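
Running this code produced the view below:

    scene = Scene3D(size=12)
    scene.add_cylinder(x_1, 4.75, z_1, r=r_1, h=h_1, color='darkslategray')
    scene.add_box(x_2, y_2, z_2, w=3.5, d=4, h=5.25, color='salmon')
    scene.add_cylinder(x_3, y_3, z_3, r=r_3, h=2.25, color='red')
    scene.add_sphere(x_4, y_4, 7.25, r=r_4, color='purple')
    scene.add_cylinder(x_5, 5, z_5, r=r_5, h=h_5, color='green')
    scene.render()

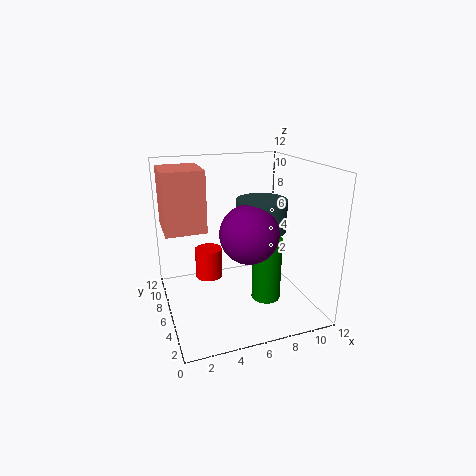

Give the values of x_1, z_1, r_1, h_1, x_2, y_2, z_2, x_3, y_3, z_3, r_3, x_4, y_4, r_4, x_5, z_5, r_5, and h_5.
x_1 = 7.5
z_1 = 7
r_1 = 2
h_1 = 2.5
x_2 = 0.25
y_2 = 7.25
z_2 = 6.25
x_3 = 3
y_3 = 4.25
z_3 = 4
r_3 = 1
x_4 = 6
y_4 = 3.5
r_4 = 2.25
x_5 = 8.25
z_5 = 0.5
r_5 = 1.25
h_5 = 5.5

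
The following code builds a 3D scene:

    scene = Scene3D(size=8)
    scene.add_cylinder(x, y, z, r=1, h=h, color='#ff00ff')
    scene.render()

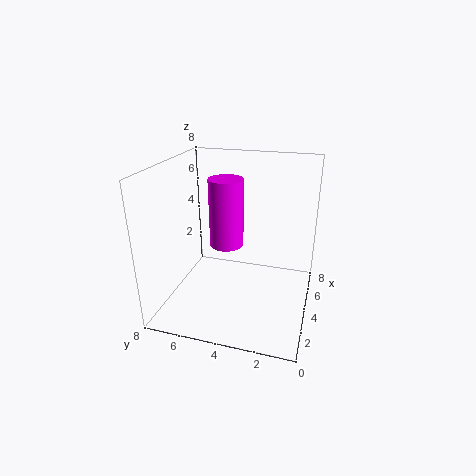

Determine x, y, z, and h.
x = 5
y = 5
z = 3
h = 4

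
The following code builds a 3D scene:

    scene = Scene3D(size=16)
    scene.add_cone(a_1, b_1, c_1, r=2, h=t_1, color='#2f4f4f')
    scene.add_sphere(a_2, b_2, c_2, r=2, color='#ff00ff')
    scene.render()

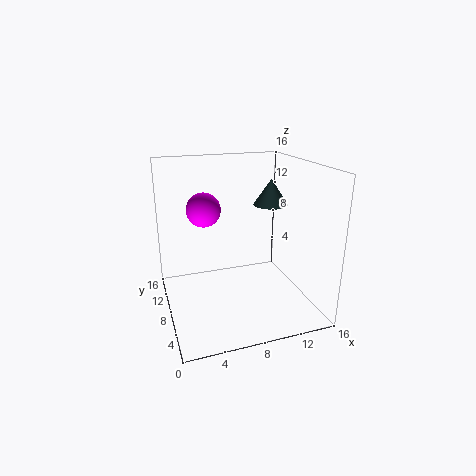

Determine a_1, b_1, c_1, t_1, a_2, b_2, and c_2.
a_1 = 12.5, b_1 = 9.5, c_1 = 11, t_1 = 3, a_2 = 5, b_2 = 11.5, c_2 = 10.5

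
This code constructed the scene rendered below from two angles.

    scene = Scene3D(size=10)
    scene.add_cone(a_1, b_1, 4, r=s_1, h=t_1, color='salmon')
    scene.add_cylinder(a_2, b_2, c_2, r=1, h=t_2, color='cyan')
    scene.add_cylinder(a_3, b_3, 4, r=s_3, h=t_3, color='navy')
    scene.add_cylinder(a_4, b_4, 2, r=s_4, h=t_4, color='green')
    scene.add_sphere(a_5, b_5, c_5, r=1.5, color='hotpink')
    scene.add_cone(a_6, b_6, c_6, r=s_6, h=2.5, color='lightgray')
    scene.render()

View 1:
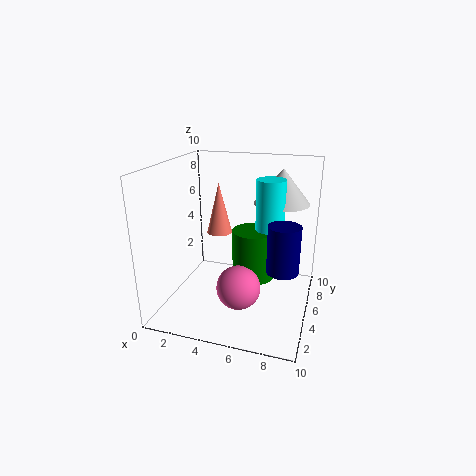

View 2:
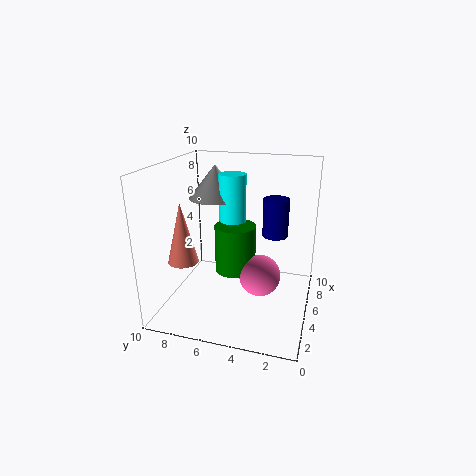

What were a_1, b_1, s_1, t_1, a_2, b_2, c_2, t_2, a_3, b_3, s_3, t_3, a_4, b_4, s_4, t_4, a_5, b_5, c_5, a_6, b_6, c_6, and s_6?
a_1 = 2.5; b_1 = 8; s_1 = 1; t_1 = 4; a_2 = 7; b_2 = 6; c_2 = 4.5; t_2 = 4.5; a_3 = 8.5; b_3 = 3; s_3 = 1; t_3 = 3; a_4 = 6; b_4 = 5.5; s_4 = 1.5; t_4 = 3.5; a_5 = 5.5; b_5 = 3.5; c_5 = 2; a_6 = 7.5; b_6 = 7.5; c_6 = 7; s_6 = 2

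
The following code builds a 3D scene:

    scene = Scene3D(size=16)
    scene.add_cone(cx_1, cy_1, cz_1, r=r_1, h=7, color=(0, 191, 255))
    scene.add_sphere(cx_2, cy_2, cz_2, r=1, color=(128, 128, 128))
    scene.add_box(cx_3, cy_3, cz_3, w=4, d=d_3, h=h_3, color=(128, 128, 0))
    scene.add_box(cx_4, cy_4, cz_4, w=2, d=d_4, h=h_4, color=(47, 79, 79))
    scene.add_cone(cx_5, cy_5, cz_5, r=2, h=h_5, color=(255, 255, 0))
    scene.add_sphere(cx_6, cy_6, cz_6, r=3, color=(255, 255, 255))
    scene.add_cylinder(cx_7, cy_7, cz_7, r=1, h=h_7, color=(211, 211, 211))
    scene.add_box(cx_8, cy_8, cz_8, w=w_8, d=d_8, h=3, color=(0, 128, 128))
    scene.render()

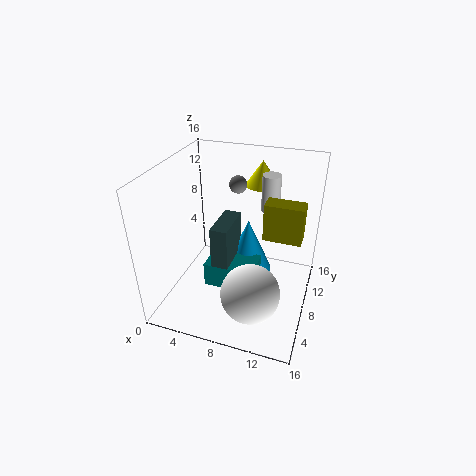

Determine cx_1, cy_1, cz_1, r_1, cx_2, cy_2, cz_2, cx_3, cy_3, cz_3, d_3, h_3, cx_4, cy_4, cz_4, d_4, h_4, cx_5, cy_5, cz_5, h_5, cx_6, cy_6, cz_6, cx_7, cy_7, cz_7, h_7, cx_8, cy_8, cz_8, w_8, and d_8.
cx_1 = 8
cy_1 = 12
cz_1 = 1
r_1 = 3
cx_2 = 7
cy_2 = 11
cz_2 = 13
cx_3 = 11
cy_3 = 7
cz_3 = 9
d_3 = 2
h_3 = 4
cx_4 = 5
cy_4 = 7
cz_4 = 4
d_4 = 5
h_4 = 5
cx_5 = 9
cy_5 = 14
cz_5 = 12
h_5 = 3
cx_6 = 11
cy_6 = 3
cz_6 = 5
cx_7 = 11
cy_7 = 10
cz_7 = 11
h_7 = 4
cx_8 = 4
cy_8 = 7
cz_8 = 1
w_8 = 6
d_8 = 4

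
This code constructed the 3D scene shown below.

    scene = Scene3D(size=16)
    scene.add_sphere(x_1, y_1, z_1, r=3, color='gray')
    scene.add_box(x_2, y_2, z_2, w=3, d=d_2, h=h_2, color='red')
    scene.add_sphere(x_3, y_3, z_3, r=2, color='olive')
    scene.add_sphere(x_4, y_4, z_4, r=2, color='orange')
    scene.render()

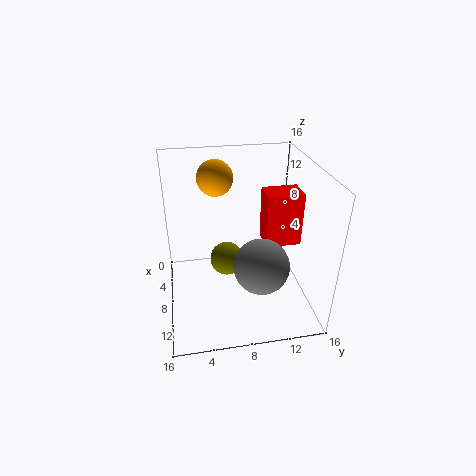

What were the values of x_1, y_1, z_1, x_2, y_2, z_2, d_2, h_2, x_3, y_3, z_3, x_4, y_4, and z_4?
x_1 = 11
y_1 = 10
z_1 = 6
x_2 = 6
y_2 = 11
z_2 = 7
d_2 = 4
h_2 = 6
x_3 = 6
y_3 = 7
z_3 = 4
x_4 = 5
y_4 = 6
z_4 = 14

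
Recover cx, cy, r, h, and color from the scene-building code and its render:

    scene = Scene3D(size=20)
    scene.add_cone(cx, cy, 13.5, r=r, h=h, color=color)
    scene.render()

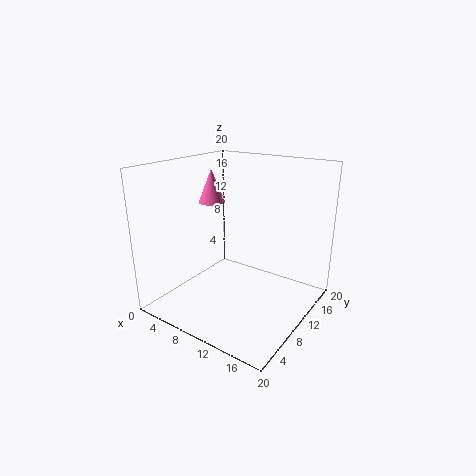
cx = 3.5, cy = 12.5, r = 2, h = 5, color = 'hotpink'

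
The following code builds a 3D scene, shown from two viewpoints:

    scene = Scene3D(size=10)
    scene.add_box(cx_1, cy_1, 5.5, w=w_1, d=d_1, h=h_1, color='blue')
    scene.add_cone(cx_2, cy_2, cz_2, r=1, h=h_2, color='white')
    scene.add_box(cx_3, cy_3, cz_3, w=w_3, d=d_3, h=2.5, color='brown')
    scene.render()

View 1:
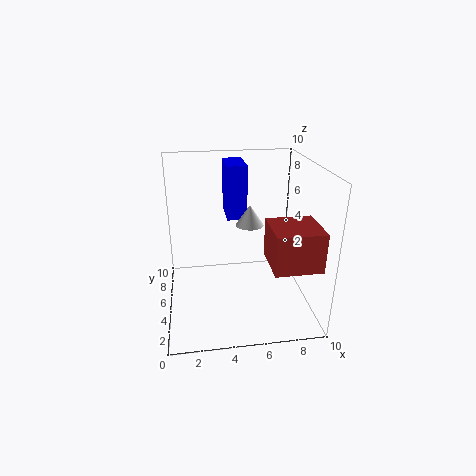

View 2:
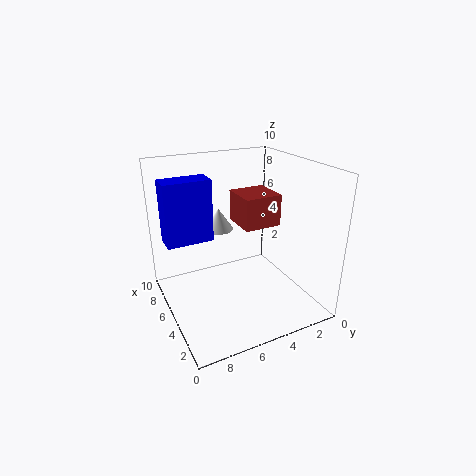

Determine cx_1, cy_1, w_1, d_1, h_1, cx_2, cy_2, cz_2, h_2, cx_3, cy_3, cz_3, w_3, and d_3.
cx_1 = 4.5
cy_1 = 7
w_1 = 1.5
d_1 = 3
h_1 = 4
cx_2 = 6
cy_2 = 6
cz_2 = 5.5
h_2 = 1.5
cx_3 = 6.5
cy_3 = 0.5
cz_3 = 4.5
w_3 = 3
d_3 = 3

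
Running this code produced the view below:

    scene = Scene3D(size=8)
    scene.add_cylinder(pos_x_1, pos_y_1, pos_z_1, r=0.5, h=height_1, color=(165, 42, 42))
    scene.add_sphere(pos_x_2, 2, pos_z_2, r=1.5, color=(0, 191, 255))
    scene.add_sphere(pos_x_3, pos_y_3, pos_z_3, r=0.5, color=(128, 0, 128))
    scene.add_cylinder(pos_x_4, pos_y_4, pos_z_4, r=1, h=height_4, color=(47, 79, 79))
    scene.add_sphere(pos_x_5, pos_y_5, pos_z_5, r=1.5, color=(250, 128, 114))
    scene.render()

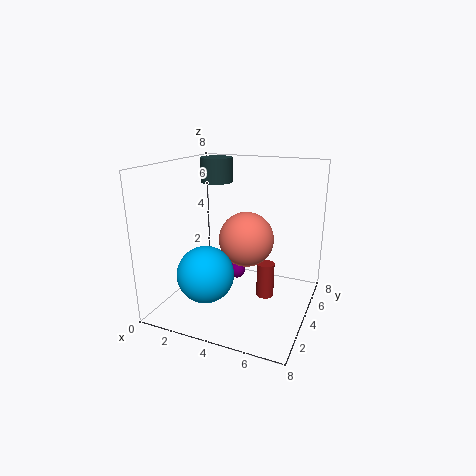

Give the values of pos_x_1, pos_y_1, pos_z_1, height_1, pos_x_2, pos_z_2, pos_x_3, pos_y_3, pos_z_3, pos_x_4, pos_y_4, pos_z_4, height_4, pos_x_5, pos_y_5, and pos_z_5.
pos_x_1 = 5.5
pos_y_1 = 4.5
pos_z_1 = 0.5
height_1 = 2
pos_x_2 = 3
pos_z_2 = 2.5
pos_x_3 = 3.5
pos_y_3 = 5
pos_z_3 = 1.5
pos_x_4 = 1.5
pos_y_4 = 6.5
pos_z_4 = 6.5
height_4 = 1.5
pos_x_5 = 4.5
pos_y_5 = 4
pos_z_5 = 4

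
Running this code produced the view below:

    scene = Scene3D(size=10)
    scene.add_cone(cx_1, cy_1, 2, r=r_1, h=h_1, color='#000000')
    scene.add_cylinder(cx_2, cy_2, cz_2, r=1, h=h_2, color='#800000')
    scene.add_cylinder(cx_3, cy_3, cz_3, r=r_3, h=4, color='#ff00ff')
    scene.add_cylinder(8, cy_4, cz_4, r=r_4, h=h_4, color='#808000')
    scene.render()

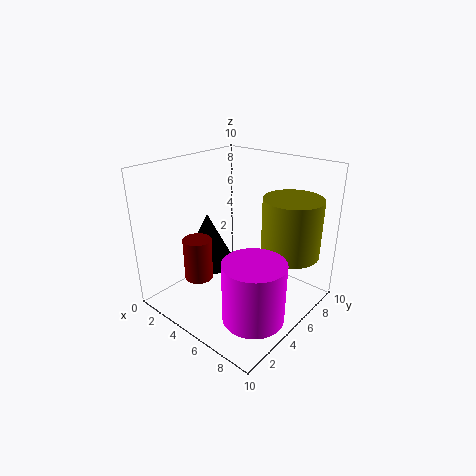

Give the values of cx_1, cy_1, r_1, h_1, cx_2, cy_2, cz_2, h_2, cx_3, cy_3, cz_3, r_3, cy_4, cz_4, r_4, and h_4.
cx_1 = 2
cy_1 = 5
r_1 = 2
h_1 = 4
cx_2 = 3
cy_2 = 3
cz_2 = 2
h_2 = 3
cx_3 = 8
cy_3 = 3
cz_3 = 1
r_3 = 2
cy_4 = 7
cz_4 = 4
r_4 = 2
h_4 = 4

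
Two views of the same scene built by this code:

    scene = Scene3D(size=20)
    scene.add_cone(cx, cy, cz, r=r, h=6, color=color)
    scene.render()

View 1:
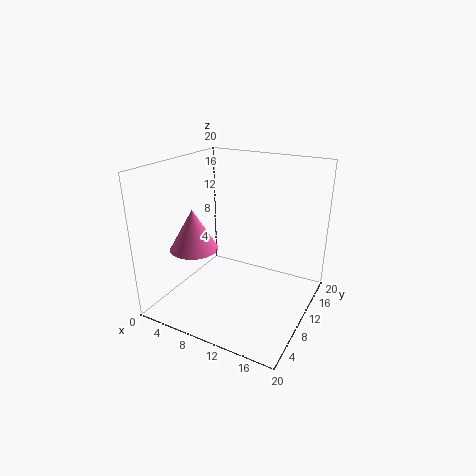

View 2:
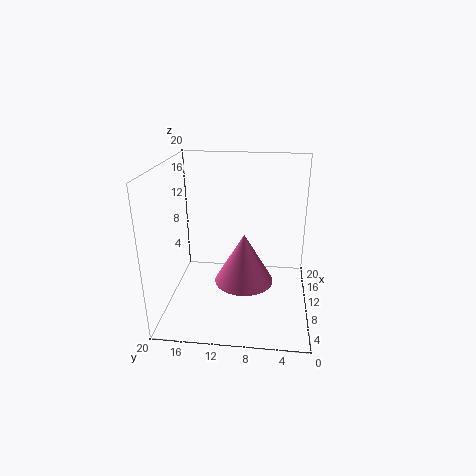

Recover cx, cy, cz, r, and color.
cx = 3.5; cy = 8.5; cz = 7.5; r = 3.5; color = 'hotpink'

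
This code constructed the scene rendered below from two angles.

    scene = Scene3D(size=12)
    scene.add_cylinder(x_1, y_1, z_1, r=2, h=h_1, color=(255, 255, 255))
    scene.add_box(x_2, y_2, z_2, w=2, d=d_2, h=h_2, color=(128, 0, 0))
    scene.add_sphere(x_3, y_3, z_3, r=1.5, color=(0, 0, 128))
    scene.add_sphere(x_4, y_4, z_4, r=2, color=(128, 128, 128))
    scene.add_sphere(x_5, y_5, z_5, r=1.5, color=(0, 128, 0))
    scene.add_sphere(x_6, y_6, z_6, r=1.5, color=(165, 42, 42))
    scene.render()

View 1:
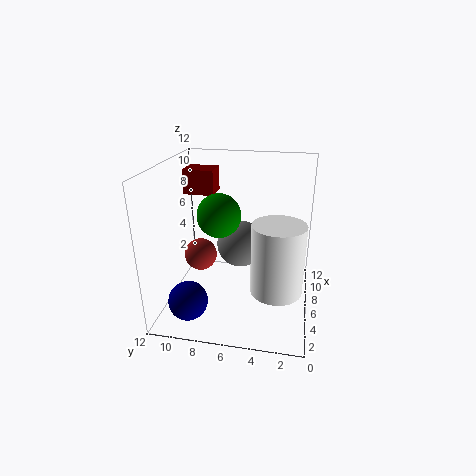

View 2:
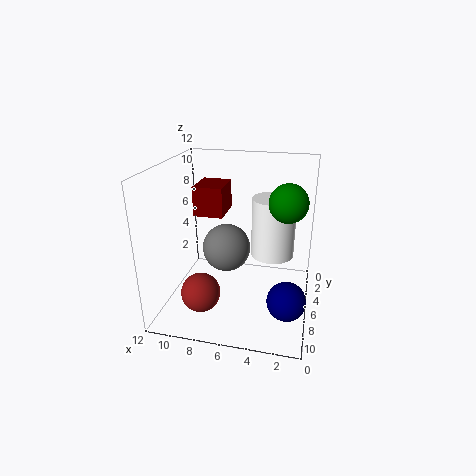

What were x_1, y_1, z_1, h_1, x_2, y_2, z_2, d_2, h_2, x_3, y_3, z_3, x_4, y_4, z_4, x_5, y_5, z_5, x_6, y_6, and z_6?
x_1 = 3.5, y_1 = 2.5, z_1 = 3, h_1 = 5.5, x_2 = 6, y_2 = 8, z_2 = 9.5, d_2 = 2.5, h_2 = 2, x_3 = 1.5, y_3 = 9, z_3 = 2.5, x_4 = 7, y_4 = 6, z_4 = 5, x_5 = 2, y_5 = 6.5, z_5 = 9.5, x_6 = 8, y_6 = 10, z_6 = 3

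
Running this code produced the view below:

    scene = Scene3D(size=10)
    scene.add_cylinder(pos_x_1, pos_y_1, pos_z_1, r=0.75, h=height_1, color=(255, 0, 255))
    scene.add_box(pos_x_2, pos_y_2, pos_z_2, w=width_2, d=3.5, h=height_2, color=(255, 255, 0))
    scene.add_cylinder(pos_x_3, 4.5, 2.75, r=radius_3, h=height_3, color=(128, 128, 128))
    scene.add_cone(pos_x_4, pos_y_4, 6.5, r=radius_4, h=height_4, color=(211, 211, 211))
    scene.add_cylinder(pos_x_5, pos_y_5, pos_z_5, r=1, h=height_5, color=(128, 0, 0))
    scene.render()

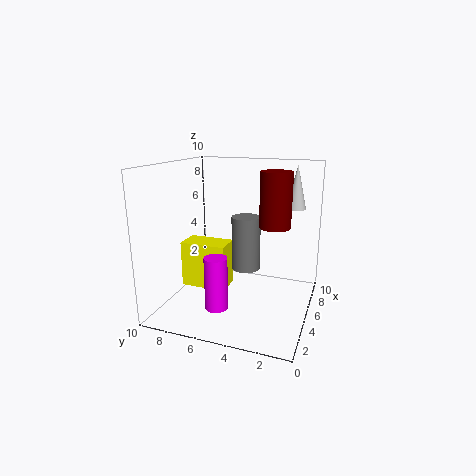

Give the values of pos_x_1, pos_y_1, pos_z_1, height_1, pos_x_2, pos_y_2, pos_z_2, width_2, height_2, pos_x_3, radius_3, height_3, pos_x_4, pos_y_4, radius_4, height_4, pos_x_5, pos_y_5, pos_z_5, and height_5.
pos_x_1 = 2.25, pos_y_1 = 5.5, pos_z_1 = 1, height_1 = 3.5, pos_x_2 = 5.25, pos_y_2 = 6.25, pos_z_2 = 0.5, width_2 = 2, height_2 = 3.5, pos_x_3 = 5.25, radius_3 = 1, height_3 = 3.75, pos_x_4 = 8.75, pos_y_4 = 1.75, radius_4 = 0.75, height_4 = 3.25, pos_x_5 = 4.25, pos_y_5 = 2.25, pos_z_5 = 6.25, height_5 = 3.5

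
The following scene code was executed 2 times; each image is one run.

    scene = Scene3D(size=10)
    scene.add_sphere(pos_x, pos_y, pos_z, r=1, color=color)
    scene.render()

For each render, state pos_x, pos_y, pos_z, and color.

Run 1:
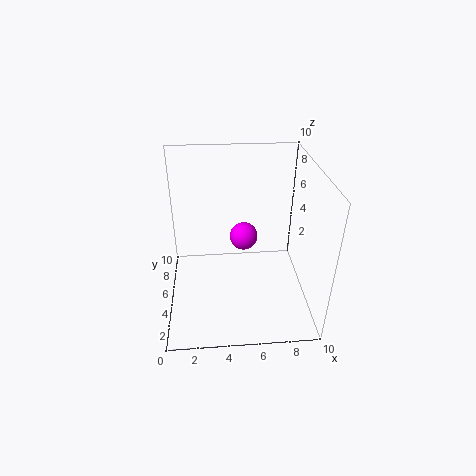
pos_x = 5.5
pos_y = 6
pos_z = 4.5
color = 'magenta'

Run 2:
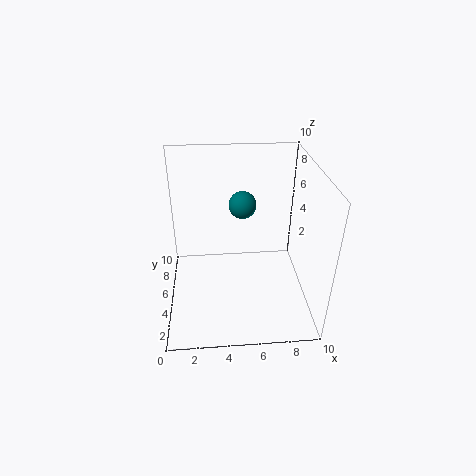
pos_x = 5.5
pos_y = 7
pos_z = 6.5
color = 'teal'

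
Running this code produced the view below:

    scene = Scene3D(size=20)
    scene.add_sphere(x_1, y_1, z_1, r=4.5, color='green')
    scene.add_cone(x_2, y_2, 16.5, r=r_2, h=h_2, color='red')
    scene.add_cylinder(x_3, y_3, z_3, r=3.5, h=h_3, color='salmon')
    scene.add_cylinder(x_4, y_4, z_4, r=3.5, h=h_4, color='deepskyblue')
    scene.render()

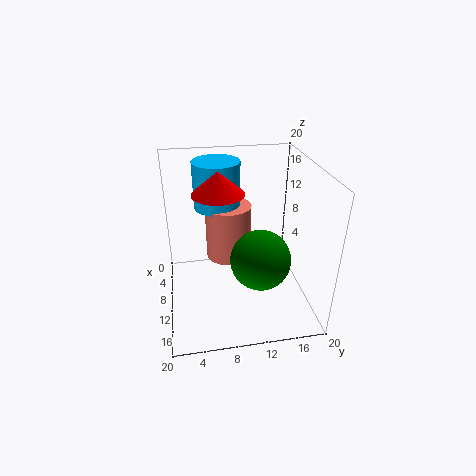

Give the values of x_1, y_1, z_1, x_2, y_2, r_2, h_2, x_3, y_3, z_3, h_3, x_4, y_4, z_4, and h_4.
x_1 = 9.5, y_1 = 13.5, z_1 = 5.5, x_2 = 9.5, y_2 = 7.5, r_2 = 3.5, h_2 = 3, x_3 = 4.5, y_3 = 9.5, z_3 = 4, h_3 = 8.5, x_4 = 3.5, y_4 = 8, z_4 = 12, h_4 = 7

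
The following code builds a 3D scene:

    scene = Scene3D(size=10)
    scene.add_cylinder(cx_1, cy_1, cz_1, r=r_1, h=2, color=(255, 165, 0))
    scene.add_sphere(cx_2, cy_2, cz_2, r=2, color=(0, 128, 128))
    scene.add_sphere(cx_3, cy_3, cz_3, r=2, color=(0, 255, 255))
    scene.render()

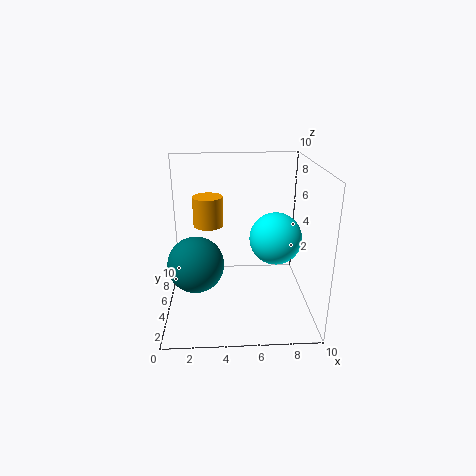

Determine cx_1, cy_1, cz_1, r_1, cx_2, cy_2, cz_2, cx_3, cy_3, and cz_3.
cx_1 = 3
cy_1 = 5
cz_1 = 6
r_1 = 1
cx_2 = 2
cy_2 = 5
cz_2 = 3
cx_3 = 8
cy_3 = 7
cz_3 = 4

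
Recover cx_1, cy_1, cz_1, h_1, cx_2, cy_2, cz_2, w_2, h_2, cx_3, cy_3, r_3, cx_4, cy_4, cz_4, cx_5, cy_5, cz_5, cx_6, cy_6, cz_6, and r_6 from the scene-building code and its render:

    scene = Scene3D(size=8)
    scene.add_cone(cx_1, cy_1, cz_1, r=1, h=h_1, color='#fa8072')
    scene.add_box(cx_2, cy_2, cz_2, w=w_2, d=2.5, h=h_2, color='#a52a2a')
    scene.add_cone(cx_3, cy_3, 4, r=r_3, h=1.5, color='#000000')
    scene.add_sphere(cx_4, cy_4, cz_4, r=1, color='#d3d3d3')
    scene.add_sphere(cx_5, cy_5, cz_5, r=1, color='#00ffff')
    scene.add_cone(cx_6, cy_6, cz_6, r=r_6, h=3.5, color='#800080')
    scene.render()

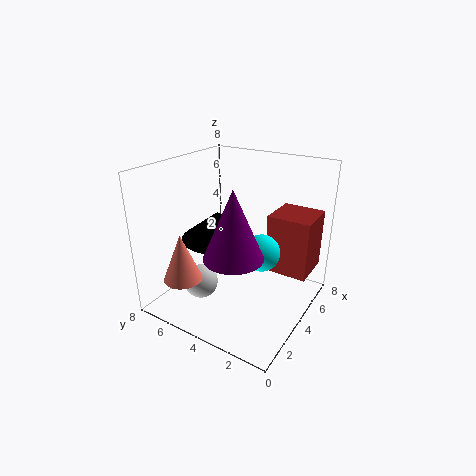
cx_1 = 1; cy_1 = 5.5; cz_1 = 2.5; h_1 = 2.5; cx_2 = 5.5; cy_2 = 0.5; cz_2 = 1.5; w_2 = 2.5; h_2 = 3.5; cx_3 = 3.5; cy_3 = 5; r_3 = 2; cx_4 = 3; cy_4 = 6; cz_4 = 1; cx_5 = 4; cy_5 = 2.5; cz_5 = 3.5; cx_6 = 2; cy_6 = 3; cz_6 = 4; r_6 = 1.5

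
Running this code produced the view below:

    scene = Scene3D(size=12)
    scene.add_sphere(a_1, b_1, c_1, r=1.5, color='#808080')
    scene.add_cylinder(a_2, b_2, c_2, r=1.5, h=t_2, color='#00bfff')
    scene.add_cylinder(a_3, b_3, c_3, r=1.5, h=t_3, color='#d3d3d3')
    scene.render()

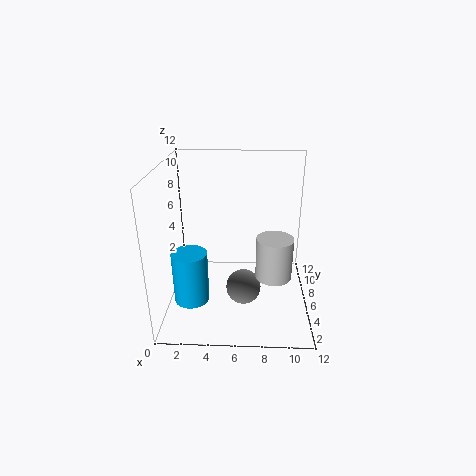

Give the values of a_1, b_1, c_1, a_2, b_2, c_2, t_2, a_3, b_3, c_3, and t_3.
a_1 = 6.5
b_1 = 5.5
c_1 = 1.5
a_2 = 2
b_2 = 5
c_2 = 0.5
t_2 = 4.5
a_3 = 9
b_3 = 5
c_3 = 3
t_3 = 3.5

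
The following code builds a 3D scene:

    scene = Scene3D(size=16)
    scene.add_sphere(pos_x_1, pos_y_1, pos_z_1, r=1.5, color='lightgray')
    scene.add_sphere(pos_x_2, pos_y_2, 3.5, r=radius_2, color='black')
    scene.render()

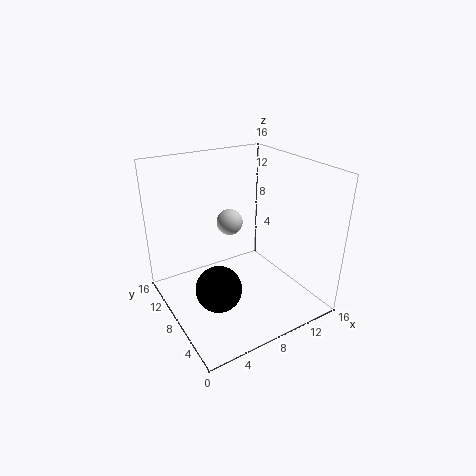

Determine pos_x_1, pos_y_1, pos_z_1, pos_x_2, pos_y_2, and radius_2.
pos_x_1 = 8.25
pos_y_1 = 10.25
pos_z_1 = 9
pos_x_2 = 4.5
pos_y_2 = 6.25
radius_2 = 2.5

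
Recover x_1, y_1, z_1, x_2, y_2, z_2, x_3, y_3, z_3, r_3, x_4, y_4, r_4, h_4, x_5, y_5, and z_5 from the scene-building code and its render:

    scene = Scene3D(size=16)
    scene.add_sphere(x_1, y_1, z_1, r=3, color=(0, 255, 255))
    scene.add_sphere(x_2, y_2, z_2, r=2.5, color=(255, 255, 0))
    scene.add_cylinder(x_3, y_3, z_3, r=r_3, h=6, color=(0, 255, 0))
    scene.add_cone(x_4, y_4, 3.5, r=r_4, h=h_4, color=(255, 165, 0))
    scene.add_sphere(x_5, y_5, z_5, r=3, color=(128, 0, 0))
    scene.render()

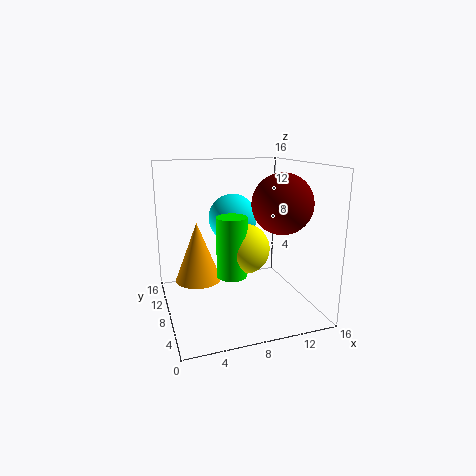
x_1 = 9
y_1 = 13
z_1 = 9
x_2 = 7.5
y_2 = 4.5
z_2 = 8
x_3 = 6
y_3 = 4
z_3 = 5.5
r_3 = 1.5
x_4 = 3.5
y_4 = 8.5
r_4 = 2.5
h_4 = 6.5
x_5 = 11
y_5 = 3.5
z_5 = 12.5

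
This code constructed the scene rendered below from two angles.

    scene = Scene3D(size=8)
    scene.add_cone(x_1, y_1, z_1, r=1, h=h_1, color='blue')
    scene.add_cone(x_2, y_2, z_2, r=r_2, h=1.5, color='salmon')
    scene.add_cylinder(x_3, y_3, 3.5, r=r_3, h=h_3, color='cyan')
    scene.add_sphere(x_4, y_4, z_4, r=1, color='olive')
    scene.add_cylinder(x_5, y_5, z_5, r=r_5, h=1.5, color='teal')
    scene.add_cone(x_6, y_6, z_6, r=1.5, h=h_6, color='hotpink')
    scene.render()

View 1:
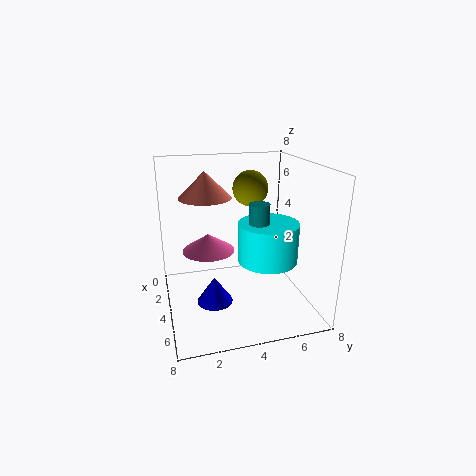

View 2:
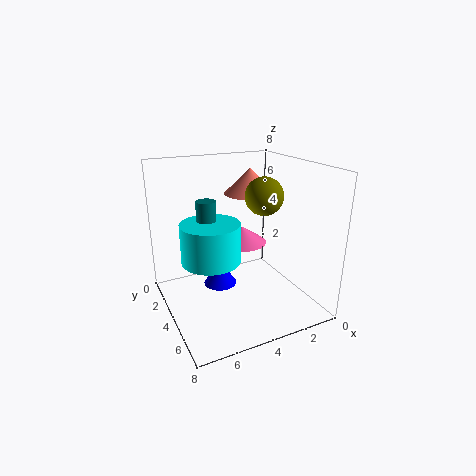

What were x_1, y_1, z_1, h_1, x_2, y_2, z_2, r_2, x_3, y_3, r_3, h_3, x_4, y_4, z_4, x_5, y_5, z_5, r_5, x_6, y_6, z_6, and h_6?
x_1 = 4.5
y_1 = 2.5
z_1 = 0.5
h_1 = 1.5
x_2 = 2.5
y_2 = 2.5
z_2 = 6
r_2 = 1.5
x_3 = 6
y_3 = 5
r_3 = 1.5
h_3 = 2
x_4 = 3
y_4 = 5
z_4 = 6.5
x_5 = 6
y_5 = 4.5
z_5 = 5
r_5 = 0.5
x_6 = 3
y_6 = 2.5
z_6 = 3
h_6 = 1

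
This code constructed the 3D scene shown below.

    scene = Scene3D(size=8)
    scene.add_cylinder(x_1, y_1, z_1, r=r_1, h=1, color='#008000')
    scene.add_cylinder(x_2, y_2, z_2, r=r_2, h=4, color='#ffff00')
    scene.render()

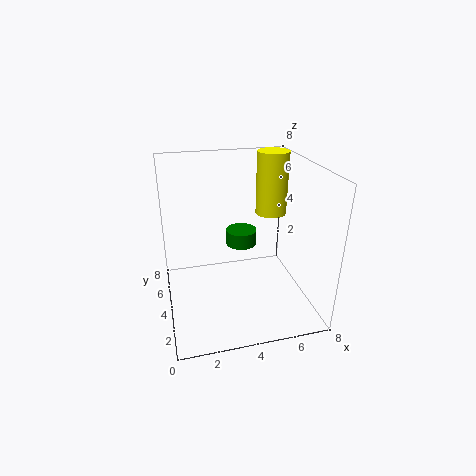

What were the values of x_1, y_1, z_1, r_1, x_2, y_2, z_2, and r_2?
x_1 = 5, y_1 = 7, z_1 = 2, r_1 = 1, x_2 = 7, y_2 = 7, z_2 = 4, r_2 = 1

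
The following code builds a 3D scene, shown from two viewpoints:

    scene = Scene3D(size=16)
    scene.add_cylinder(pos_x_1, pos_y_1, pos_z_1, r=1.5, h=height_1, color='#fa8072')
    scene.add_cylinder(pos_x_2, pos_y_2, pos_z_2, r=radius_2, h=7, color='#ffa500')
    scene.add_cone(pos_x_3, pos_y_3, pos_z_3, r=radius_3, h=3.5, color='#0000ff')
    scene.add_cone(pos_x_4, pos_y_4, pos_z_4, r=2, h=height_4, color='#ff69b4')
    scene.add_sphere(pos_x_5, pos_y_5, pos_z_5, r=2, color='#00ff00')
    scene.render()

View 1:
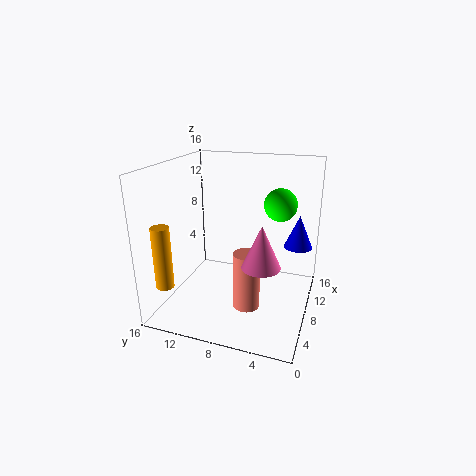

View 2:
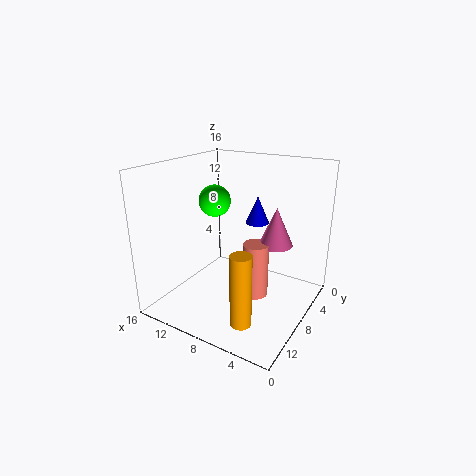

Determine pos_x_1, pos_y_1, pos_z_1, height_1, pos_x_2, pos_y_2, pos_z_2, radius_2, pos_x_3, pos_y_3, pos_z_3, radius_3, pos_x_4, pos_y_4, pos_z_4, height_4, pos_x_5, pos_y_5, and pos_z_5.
pos_x_1 = 6.5; pos_y_1 = 6.5; pos_z_1 = 0.5; height_1 = 6.5; pos_x_2 = 3.5; pos_y_2 = 15; pos_z_2 = 3; radius_2 = 1; pos_x_3 = 9; pos_y_3 = 1.5; pos_z_3 = 7.5; radius_3 = 1.5; pos_x_4 = 5; pos_y_4 = 4.5; pos_z_4 = 6.5; height_4 = 4.5; pos_x_5 = 13.5; pos_y_5 = 4.5; pos_z_5 = 10.5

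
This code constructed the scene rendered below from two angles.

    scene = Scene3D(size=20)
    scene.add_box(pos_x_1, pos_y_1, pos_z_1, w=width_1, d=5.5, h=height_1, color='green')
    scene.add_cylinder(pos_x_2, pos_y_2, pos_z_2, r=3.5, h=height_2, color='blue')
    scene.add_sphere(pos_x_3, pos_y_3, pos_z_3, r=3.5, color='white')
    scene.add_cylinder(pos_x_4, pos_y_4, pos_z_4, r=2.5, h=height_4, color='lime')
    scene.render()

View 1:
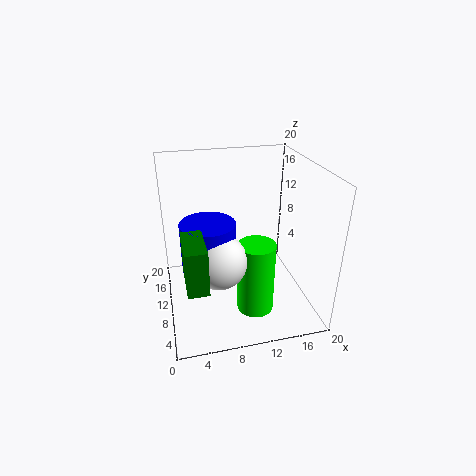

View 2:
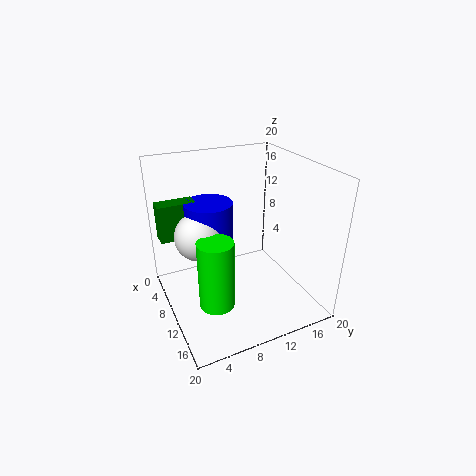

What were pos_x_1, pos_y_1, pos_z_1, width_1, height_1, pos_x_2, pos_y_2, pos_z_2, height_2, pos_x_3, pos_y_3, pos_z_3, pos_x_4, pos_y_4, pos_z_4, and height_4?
pos_x_1 = 2, pos_y_1 = 0.5, pos_z_1 = 8.5, width_1 = 2.5, height_1 = 5.5, pos_x_2 = 5.5, pos_y_2 = 7.5, pos_z_2 = 7.5, height_2 = 6.5, pos_x_3 = 6.5, pos_y_3 = 5.5, pos_z_3 = 9.5, pos_x_4 = 11.5, pos_y_4 = 6, pos_z_4 = 1, height_4 = 10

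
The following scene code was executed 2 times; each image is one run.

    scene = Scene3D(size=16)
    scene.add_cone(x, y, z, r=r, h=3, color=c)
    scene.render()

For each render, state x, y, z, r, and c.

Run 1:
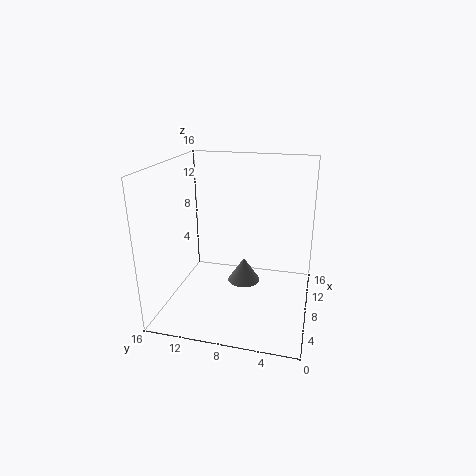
x = 11
y = 8
z = 1
r = 2
c = 'gray'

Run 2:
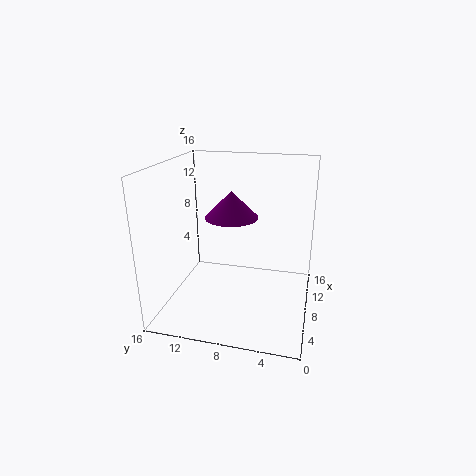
x = 9
y = 9
z = 10
r = 3
c = 'purple'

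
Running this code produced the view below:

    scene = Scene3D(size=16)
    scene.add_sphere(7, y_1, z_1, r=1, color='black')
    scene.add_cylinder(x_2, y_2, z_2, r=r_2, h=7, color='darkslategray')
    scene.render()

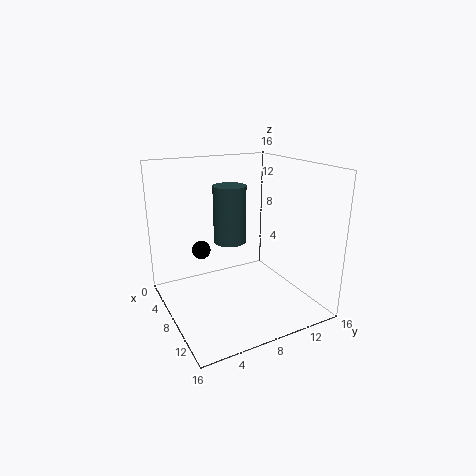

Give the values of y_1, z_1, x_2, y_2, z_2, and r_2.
y_1 = 4
z_1 = 7
x_2 = 4
y_2 = 9
z_2 = 6
r_2 = 2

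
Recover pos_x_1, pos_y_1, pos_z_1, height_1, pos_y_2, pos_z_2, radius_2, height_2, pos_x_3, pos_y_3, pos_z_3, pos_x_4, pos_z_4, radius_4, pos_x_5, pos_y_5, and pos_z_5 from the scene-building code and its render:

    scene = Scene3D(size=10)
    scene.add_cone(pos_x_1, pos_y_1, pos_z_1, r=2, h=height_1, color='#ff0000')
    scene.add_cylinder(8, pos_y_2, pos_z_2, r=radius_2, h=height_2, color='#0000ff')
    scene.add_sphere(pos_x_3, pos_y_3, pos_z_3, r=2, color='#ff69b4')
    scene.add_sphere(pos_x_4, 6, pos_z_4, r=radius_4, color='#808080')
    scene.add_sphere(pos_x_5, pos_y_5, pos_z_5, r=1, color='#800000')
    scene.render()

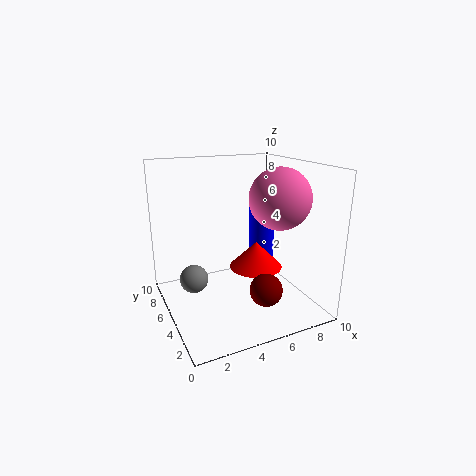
pos_x_1 = 7
pos_y_1 = 6
pos_z_1 = 2
height_1 = 2
pos_y_2 = 7
pos_z_2 = 2
radius_2 = 1
height_2 = 5
pos_x_3 = 7
pos_y_3 = 3
pos_z_3 = 8
pos_x_4 = 2
pos_z_4 = 2
radius_4 = 1
pos_x_5 = 5
pos_y_5 = 1
pos_z_5 = 3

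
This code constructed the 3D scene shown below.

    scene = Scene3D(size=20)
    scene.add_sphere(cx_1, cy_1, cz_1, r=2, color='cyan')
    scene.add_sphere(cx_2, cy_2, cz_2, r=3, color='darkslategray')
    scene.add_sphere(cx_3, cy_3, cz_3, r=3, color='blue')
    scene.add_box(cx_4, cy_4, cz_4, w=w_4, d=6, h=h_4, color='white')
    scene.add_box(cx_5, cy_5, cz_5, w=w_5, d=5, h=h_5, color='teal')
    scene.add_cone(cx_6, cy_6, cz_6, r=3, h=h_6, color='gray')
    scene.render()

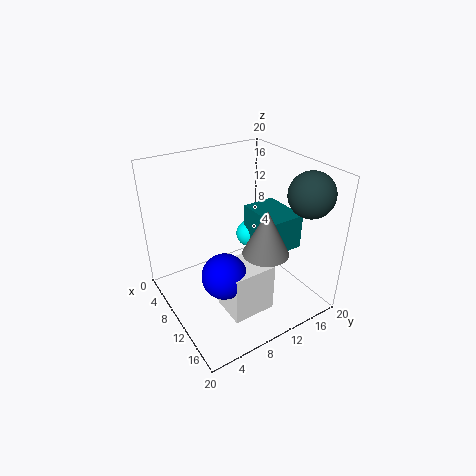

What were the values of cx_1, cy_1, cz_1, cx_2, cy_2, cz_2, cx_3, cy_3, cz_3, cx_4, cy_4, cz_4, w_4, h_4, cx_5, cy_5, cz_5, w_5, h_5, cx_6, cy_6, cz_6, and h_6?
cx_1 = 7; cy_1 = 14; cz_1 = 8; cx_2 = 16; cy_2 = 17; cz_2 = 17; cx_3 = 13; cy_3 = 6; cz_3 = 7; cx_4 = 11; cy_4 = 6; cz_4 = 1; w_4 = 5; h_4 = 7; cx_5 = 7; cy_5 = 13; cz_5 = 8; w_5 = 7; h_5 = 5; cx_6 = 15; cy_6 = 11; cz_6 = 10; h_6 = 6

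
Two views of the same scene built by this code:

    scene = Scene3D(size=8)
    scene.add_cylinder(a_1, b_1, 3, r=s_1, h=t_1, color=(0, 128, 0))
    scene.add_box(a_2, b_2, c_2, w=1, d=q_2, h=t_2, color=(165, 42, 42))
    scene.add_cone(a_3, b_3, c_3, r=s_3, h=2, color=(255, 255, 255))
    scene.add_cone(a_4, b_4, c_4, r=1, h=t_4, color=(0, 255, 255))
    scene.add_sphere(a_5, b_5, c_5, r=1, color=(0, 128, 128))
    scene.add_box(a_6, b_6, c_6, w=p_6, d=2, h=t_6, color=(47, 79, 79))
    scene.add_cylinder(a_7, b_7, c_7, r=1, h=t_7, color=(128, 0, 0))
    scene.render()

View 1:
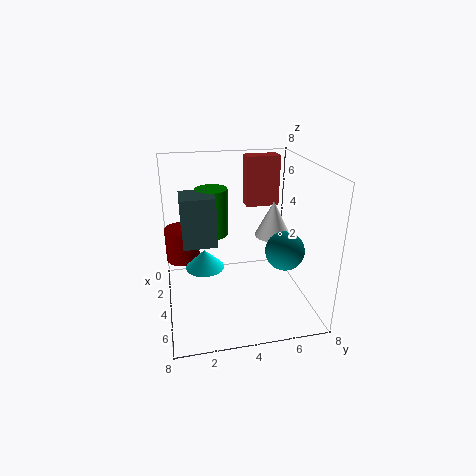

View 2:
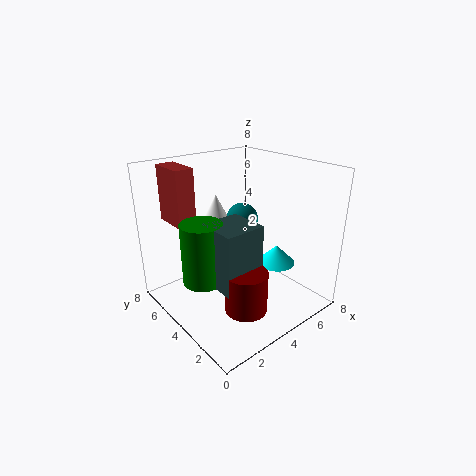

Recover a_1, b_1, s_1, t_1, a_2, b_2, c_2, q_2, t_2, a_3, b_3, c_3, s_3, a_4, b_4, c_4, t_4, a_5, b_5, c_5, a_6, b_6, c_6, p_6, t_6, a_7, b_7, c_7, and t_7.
a_1 = 1
b_1 = 3
s_1 = 1
t_1 = 3
a_2 = 1
b_2 = 5
c_2 = 5
q_2 = 2
t_2 = 3
a_3 = 4
b_3 = 6
c_3 = 4
s_3 = 1
a_4 = 5
b_4 = 2
c_4 = 3
t_4 = 1
a_5 = 6
b_5 = 6
c_5 = 4
a_6 = 1
b_6 = 1
c_6 = 3
p_6 = 2
t_6 = 3
a_7 = 2
b_7 = 1
c_7 = 2
t_7 = 2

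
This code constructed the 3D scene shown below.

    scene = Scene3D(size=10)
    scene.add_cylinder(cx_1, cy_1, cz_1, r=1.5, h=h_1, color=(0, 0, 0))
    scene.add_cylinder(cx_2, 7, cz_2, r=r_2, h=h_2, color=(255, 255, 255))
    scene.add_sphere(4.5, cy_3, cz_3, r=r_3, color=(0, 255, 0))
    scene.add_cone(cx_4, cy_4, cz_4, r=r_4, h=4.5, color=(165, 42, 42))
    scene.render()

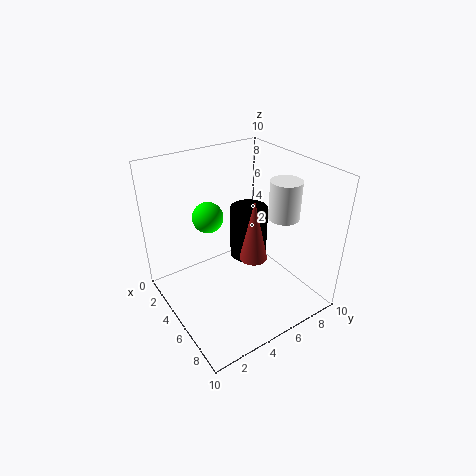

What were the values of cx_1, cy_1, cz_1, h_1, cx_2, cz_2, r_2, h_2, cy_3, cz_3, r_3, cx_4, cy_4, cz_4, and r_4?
cx_1 = 2.5; cy_1 = 7.75; cz_1 = 1.25; h_1 = 4.25; cx_2 = 7.25; cz_2 = 7; r_2 = 1; h_2 = 2.5; cy_3 = 3; cz_3 = 7; r_3 = 1; cx_4 = 5.5; cy_4 = 6; cz_4 = 3.25; r_4 = 1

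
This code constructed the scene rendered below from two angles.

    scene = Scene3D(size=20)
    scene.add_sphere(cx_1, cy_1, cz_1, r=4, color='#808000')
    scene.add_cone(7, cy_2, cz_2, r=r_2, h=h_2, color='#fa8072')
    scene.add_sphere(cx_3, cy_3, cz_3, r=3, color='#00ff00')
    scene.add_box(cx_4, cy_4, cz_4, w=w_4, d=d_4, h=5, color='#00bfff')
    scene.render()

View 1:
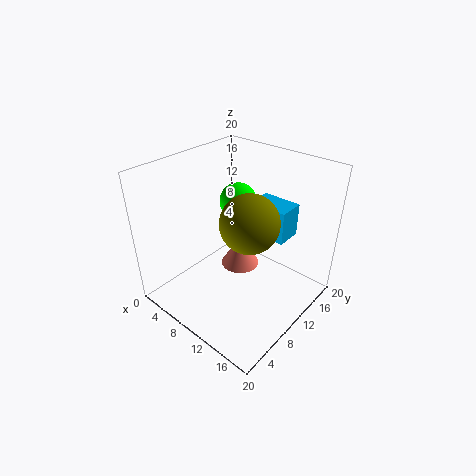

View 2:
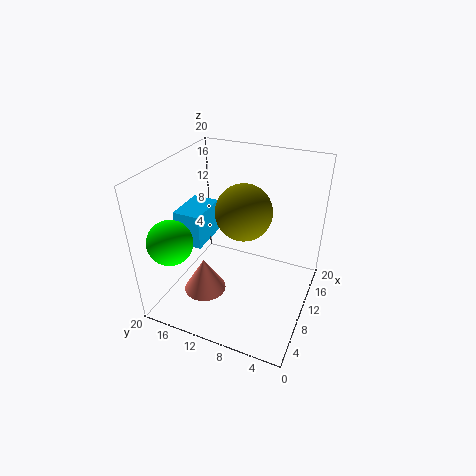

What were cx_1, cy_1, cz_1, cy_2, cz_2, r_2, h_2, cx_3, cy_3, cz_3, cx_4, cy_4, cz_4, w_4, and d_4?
cx_1 = 12, cy_1 = 10, cz_1 = 13, cy_2 = 14, cz_2 = 2, r_2 = 3, h_2 = 5, cx_3 = 4, cy_3 = 17, cz_3 = 11, cx_4 = 8, cy_4 = 15, cz_4 = 8, w_4 = 6, d_4 = 4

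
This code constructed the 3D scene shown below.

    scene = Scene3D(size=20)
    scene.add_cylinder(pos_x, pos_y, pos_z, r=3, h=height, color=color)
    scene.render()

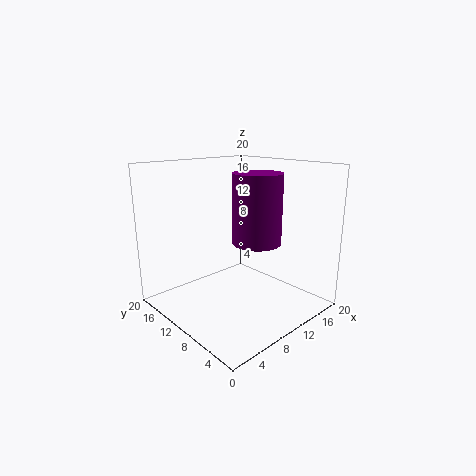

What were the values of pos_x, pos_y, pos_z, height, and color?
pos_x = 8.5
pos_y = 5
pos_z = 11
height = 8.5
color = 'purple'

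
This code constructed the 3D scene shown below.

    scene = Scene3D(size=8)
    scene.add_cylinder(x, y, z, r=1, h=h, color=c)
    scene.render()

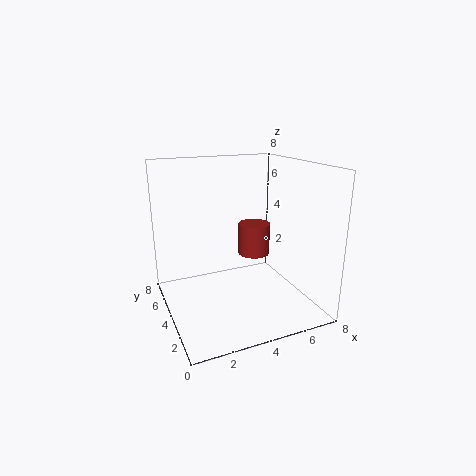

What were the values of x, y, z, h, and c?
x = 6; y = 6; z = 2; h = 2; c = 'brown'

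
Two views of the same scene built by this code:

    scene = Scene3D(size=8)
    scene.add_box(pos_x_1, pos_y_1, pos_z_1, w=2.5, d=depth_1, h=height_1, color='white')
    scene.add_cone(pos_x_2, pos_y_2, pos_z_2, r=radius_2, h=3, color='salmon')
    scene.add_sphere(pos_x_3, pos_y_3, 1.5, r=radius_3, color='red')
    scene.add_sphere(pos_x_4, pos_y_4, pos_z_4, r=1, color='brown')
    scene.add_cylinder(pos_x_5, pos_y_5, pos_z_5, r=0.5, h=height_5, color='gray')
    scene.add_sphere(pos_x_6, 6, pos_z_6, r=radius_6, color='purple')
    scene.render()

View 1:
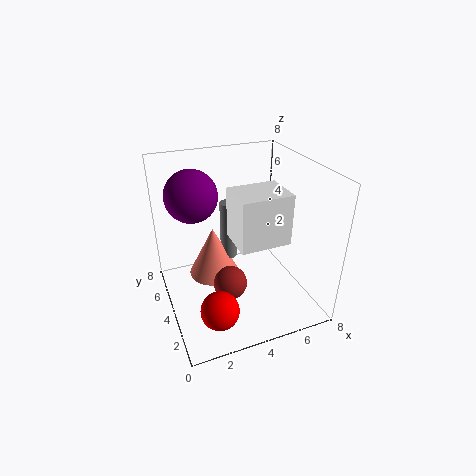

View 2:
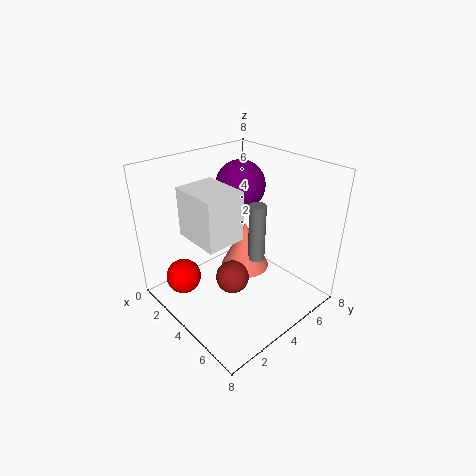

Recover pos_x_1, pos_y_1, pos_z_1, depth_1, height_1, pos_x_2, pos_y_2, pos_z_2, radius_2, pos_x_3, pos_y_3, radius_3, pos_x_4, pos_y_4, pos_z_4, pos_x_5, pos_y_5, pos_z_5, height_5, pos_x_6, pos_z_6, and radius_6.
pos_x_1 = 3; pos_y_1 = 1; pos_z_1 = 5; depth_1 = 2; height_1 = 2.5; pos_x_2 = 3; pos_y_2 = 5.5; pos_z_2 = 1; radius_2 = 1.5; pos_x_3 = 2; pos_y_3 = 1.5; radius_3 = 1; pos_x_4 = 3.5; pos_y_4 = 4; pos_z_4 = 1; pos_x_5 = 4; pos_y_5 = 5.5; pos_z_5 = 2; height_5 = 3.5; pos_x_6 = 2; pos_z_6 = 6; radius_6 = 1.5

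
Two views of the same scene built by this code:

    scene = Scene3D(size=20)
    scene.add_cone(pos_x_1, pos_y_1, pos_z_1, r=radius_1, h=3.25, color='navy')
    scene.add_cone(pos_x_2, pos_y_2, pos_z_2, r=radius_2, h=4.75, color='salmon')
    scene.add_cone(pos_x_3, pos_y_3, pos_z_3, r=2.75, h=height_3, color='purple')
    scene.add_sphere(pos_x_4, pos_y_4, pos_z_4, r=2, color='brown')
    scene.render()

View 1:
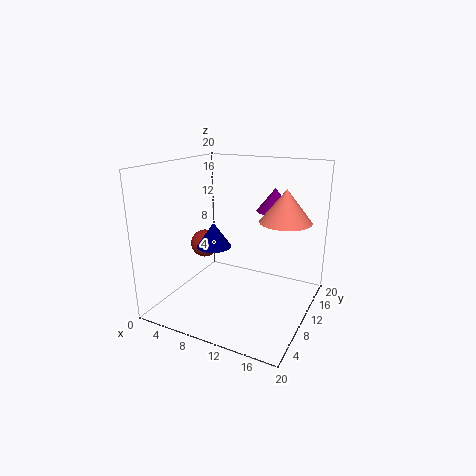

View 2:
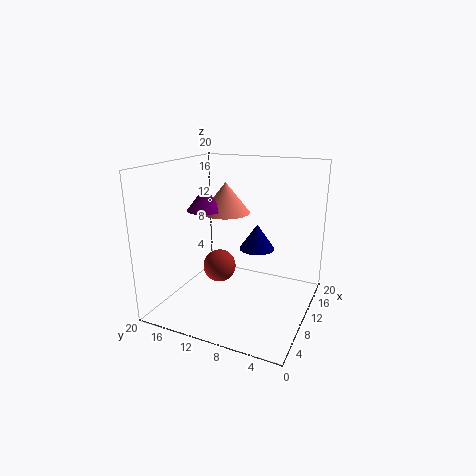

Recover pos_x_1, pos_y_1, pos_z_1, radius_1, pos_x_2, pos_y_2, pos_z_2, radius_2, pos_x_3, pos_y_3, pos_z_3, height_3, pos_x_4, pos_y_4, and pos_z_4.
pos_x_1 = 8.25
pos_y_1 = 6.5
pos_z_1 = 9.75
radius_1 = 2.25
pos_x_2 = 15.25
pos_y_2 = 14.5
pos_z_2 = 11.75
radius_2 = 3.75
pos_x_3 = 12.75
pos_y_3 = 16.75
pos_z_3 = 12.5
height_3 = 3.5
pos_x_4 = 4.5
pos_y_4 = 10
pos_z_4 = 8.25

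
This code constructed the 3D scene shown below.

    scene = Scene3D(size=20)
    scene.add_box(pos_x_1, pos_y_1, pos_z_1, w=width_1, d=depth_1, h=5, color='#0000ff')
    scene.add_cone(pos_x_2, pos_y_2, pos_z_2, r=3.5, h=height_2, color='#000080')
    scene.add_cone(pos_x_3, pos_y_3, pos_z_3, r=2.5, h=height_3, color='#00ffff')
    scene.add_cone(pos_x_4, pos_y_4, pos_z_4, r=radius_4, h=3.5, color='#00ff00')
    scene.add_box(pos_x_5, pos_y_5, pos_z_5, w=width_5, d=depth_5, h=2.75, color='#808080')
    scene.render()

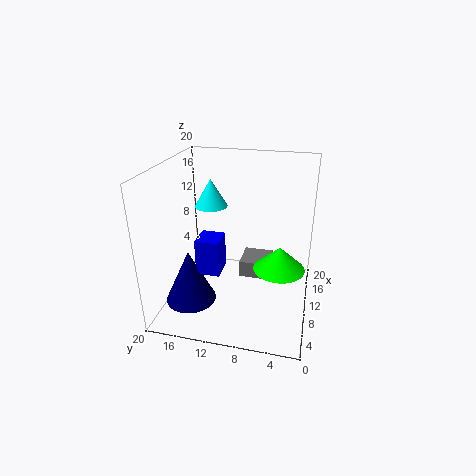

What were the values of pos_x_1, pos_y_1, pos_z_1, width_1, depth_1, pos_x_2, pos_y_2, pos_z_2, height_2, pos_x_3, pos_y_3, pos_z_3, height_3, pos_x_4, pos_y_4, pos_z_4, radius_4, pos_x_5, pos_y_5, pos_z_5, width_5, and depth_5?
pos_x_1 = 6.25, pos_y_1 = 11.75, pos_z_1 = 5.75, width_1 = 3.5, depth_1 = 3.25, pos_x_2 = 6.25, pos_y_2 = 16, pos_z_2 = 1.5, height_2 = 7.5, pos_x_3 = 15.25, pos_y_3 = 15.5, pos_z_3 = 12.25, height_3 = 4.25, pos_x_4 = 11.75, pos_y_4 = 4.25, pos_z_4 = 4.75, radius_4 = 3.75, pos_x_5 = 15, pos_y_5 = 6.25, pos_z_5 = 0.25, width_5 = 5, depth_5 = 4.75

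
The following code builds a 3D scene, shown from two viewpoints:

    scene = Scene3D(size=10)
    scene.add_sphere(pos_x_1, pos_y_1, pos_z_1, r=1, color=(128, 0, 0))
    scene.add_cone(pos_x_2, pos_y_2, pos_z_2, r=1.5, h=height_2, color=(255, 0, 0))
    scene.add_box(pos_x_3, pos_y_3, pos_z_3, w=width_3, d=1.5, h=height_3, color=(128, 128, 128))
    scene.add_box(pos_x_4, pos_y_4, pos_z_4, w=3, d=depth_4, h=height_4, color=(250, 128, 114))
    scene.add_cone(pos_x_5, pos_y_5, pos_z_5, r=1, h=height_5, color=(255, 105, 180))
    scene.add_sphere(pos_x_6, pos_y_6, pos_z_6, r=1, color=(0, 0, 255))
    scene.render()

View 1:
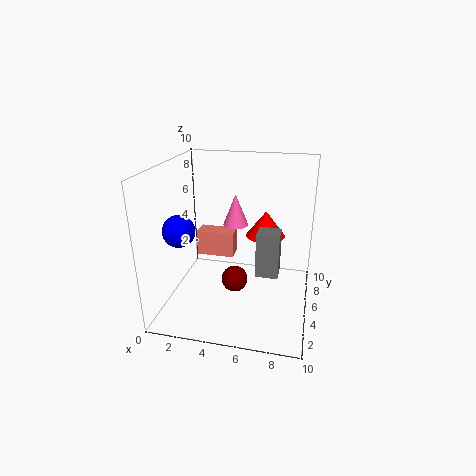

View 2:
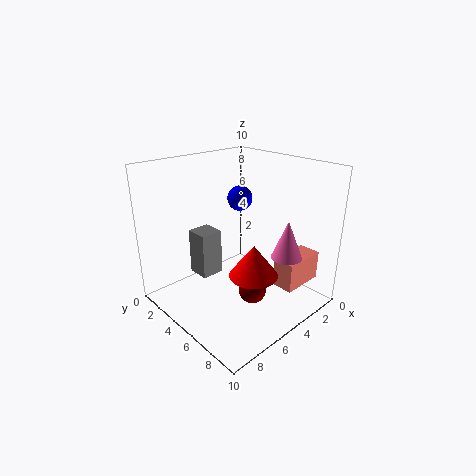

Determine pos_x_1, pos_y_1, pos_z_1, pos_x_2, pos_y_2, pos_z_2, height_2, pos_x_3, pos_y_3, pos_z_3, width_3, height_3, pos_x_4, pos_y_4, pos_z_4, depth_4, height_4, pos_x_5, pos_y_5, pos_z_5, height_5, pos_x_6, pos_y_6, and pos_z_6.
pos_x_1 = 4.5; pos_y_1 = 6; pos_z_1 = 1; pos_x_2 = 6.5; pos_y_2 = 8; pos_z_2 = 4; height_2 = 2; pos_x_3 = 6.5; pos_y_3 = 3.5; pos_z_3 = 3; width_3 = 1.5; height_3 = 3; pos_x_4 = 1; pos_y_4 = 7.5; pos_z_4 = 2; depth_4 = 1.5; height_4 = 2; pos_x_5 = 4; pos_y_5 = 8.5; pos_z_5 = 4.5; height_5 = 2.5; pos_x_6 = 2; pos_y_6 = 2; pos_z_6 = 6.5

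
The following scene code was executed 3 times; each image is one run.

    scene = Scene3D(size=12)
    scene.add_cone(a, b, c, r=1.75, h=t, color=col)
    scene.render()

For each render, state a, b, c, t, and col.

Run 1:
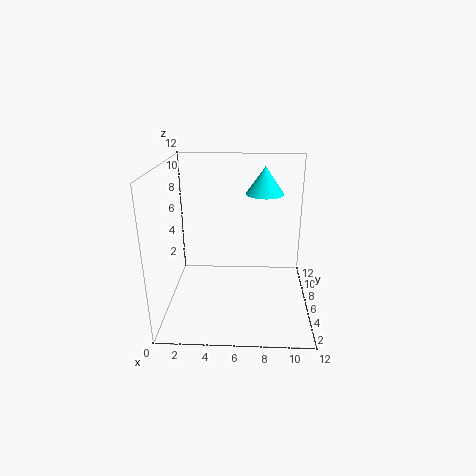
a = 8.25; b = 9.75; c = 8.75; t = 2.5; col = 'cyan'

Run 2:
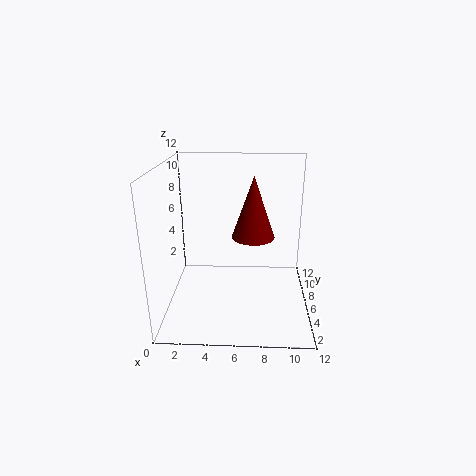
a = 7.25; b = 5.75; c = 6.25; t = 5; col = 'maroon'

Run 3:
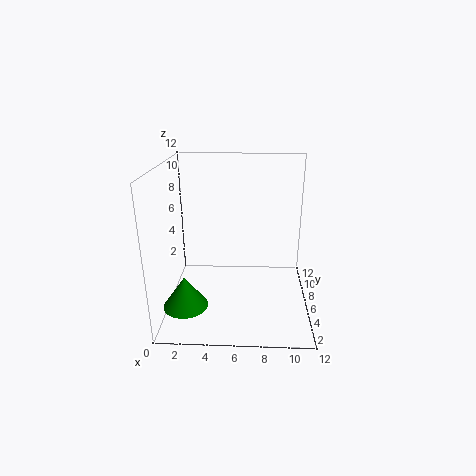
a = 2; b = 2.75; c = 1.5; t = 2.5; col = 'green'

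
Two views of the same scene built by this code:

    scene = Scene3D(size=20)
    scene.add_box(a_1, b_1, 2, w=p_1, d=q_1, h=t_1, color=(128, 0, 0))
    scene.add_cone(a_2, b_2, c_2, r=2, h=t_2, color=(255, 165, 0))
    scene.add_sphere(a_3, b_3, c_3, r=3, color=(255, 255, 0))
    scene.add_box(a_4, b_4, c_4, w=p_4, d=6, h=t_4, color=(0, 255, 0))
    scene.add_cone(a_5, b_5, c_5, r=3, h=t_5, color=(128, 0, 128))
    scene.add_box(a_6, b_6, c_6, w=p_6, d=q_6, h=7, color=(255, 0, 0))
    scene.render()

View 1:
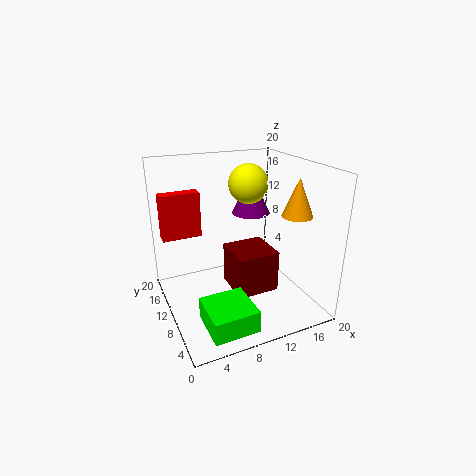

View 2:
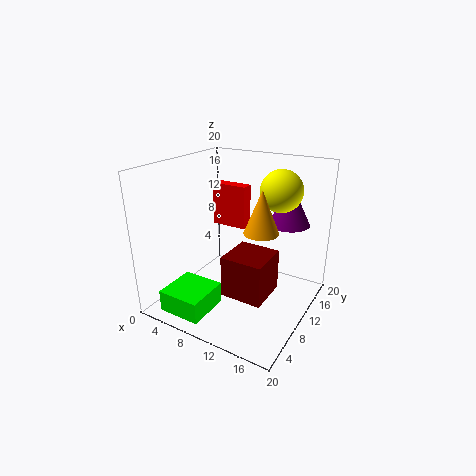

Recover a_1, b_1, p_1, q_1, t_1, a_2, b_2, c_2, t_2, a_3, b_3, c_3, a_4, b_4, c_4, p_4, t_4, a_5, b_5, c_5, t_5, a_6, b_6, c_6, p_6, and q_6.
a_1 = 9; b_1 = 7; p_1 = 6; q_1 = 6; t_1 = 6; a_2 = 16; b_2 = 5; c_2 = 14; t_2 = 5; a_3 = 14; b_3 = 15; c_3 = 16; a_4 = 3; b_4 = 1; c_4 = 1; p_4 = 6; t_4 = 3; a_5 = 15; b_5 = 16; c_5 = 11; t_5 = 6; a_6 = 1; b_6 = 17; c_6 = 8; p_6 = 6; q_6 = 2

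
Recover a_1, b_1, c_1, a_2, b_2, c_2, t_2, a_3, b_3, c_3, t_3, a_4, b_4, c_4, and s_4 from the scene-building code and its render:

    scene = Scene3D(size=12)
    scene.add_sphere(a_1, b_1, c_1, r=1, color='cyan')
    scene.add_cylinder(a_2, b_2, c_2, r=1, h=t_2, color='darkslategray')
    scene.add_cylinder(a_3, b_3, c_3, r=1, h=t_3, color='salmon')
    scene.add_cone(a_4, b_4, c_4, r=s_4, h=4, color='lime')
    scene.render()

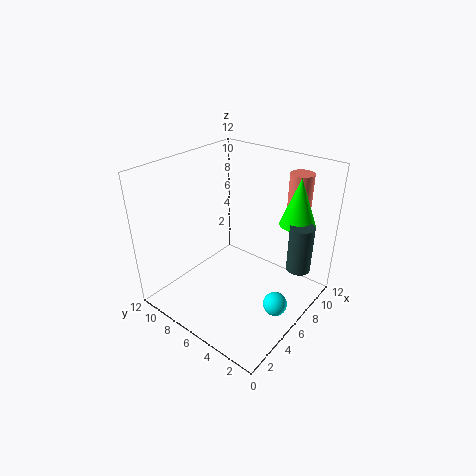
a_1 = 6; b_1 = 2; c_1 = 1; a_2 = 8.5; b_2 = 1.5; c_2 = 3.5; t_2 = 4; a_3 = 10.5; b_3 = 3; c_3 = 6.5; t_3 = 4.5; a_4 = 9.5; b_4 = 2.5; c_4 = 7; s_4 = 1.5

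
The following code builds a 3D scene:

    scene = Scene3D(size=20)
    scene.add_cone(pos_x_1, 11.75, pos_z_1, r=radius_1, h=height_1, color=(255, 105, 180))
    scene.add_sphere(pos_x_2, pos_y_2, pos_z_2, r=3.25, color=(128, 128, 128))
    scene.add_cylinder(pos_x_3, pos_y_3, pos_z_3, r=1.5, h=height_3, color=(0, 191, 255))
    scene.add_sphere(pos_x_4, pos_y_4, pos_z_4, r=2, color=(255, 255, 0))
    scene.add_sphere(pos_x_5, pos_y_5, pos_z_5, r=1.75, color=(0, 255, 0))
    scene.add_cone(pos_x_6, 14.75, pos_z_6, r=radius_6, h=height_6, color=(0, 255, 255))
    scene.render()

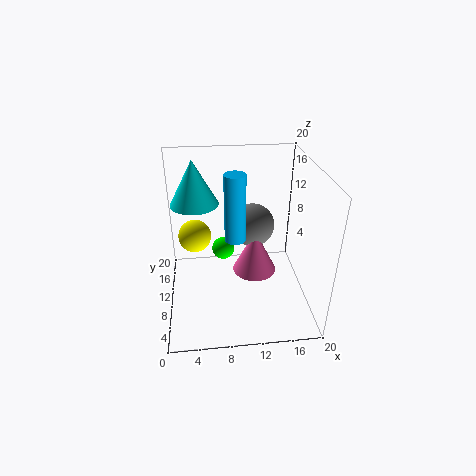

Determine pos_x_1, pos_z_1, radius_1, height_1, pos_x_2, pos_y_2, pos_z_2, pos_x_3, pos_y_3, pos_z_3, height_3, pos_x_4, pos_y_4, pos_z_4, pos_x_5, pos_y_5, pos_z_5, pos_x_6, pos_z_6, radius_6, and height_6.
pos_x_1 = 12.75
pos_z_1 = 3.25
radius_1 = 3.25
height_1 = 6.5
pos_x_2 = 12.75
pos_y_2 = 14.25
pos_z_2 = 9.5
pos_x_3 = 9.75
pos_y_3 = 11.25
pos_z_3 = 9
height_3 = 9.75
pos_x_4 = 4.25
pos_y_4 = 6.75
pos_z_4 = 12.75
pos_x_5 = 8.25
pos_y_5 = 15.25
pos_z_5 = 5
pos_x_6 = 4.25
pos_z_6 = 13.25
radius_6 = 3.5
height_6 = 6.5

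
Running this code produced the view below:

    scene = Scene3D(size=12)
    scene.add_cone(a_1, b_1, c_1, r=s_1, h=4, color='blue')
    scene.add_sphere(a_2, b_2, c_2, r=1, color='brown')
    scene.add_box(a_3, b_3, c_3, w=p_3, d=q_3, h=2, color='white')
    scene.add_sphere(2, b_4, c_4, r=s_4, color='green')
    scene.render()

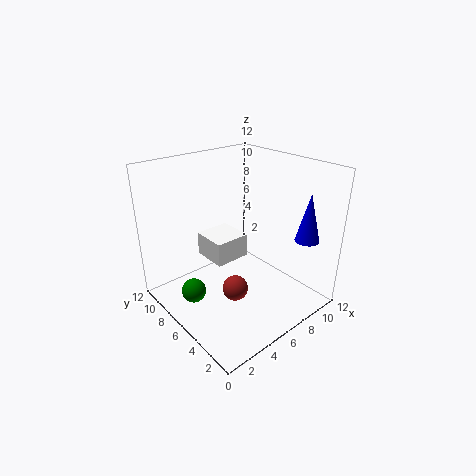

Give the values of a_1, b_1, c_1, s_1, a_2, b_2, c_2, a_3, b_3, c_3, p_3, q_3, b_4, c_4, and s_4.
a_1 = 10, b_1 = 2, c_1 = 6, s_1 = 1, a_2 = 4, b_2 = 4, c_2 = 3, a_3 = 4, b_3 = 6, c_3 = 4, p_3 = 3, q_3 = 3, b_4 = 7, c_4 = 2, s_4 = 1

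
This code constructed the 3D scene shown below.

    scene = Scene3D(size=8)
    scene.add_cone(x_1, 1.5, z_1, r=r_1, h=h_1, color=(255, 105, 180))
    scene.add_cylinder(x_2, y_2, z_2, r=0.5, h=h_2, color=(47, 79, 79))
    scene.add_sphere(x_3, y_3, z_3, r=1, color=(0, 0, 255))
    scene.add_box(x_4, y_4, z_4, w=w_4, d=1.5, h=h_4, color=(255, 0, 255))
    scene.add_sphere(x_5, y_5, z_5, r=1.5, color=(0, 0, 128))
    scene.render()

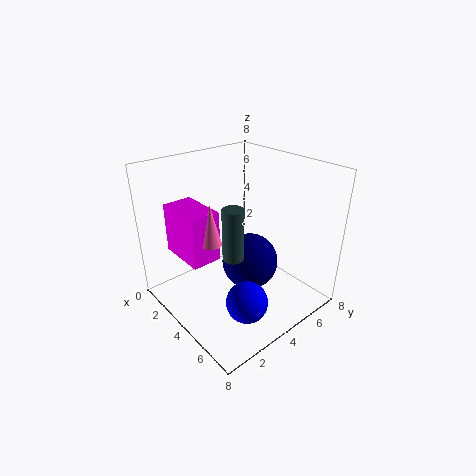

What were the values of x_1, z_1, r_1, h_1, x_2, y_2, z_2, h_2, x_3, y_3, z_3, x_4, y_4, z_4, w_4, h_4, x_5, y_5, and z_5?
x_1 = 5; z_1 = 5; r_1 = 0.5; h_1 = 2; x_2 = 6; y_2 = 2; z_2 = 4.5; h_2 = 2.5; x_3 = 7; y_3 = 2; z_3 = 2.5; x_4 = 2.5; y_4 = 0.5; z_4 = 4; w_4 = 2.5; h_4 = 2.5; x_5 = 5; y_5 = 4; z_5 = 3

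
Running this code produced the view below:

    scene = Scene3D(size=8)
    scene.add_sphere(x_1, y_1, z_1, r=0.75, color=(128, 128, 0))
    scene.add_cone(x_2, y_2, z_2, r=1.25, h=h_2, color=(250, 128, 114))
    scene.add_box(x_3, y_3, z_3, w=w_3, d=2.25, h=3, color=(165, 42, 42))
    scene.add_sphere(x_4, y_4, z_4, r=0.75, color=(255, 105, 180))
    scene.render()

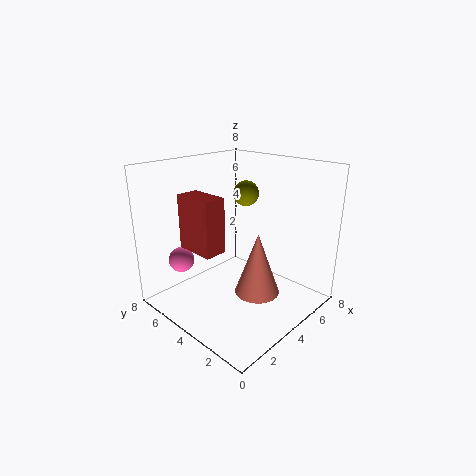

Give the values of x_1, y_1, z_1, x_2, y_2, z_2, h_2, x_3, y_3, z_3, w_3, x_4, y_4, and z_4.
x_1 = 5.75
y_1 = 5
z_1 = 6
x_2 = 4.25
y_2 = 2.75
z_2 = 1
h_2 = 3.5
x_3 = 1.75
y_3 = 4
z_3 = 3.5
w_3 = 1.25
x_4 = 2.25
y_4 = 7
z_4 = 2.25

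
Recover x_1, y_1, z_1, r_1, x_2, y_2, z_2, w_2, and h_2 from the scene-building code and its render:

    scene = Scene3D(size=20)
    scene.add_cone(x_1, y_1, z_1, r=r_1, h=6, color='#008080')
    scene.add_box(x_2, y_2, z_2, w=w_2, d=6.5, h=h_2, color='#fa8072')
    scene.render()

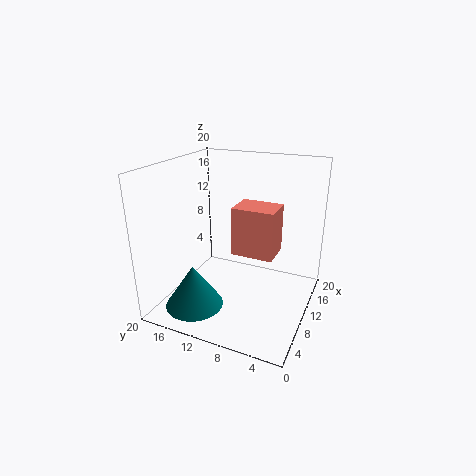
x_1 = 5, y_1 = 14.5, z_1 = 1, r_1 = 4, x_2 = 13, y_2 = 6, z_2 = 5.5, w_2 = 5, h_2 = 7.5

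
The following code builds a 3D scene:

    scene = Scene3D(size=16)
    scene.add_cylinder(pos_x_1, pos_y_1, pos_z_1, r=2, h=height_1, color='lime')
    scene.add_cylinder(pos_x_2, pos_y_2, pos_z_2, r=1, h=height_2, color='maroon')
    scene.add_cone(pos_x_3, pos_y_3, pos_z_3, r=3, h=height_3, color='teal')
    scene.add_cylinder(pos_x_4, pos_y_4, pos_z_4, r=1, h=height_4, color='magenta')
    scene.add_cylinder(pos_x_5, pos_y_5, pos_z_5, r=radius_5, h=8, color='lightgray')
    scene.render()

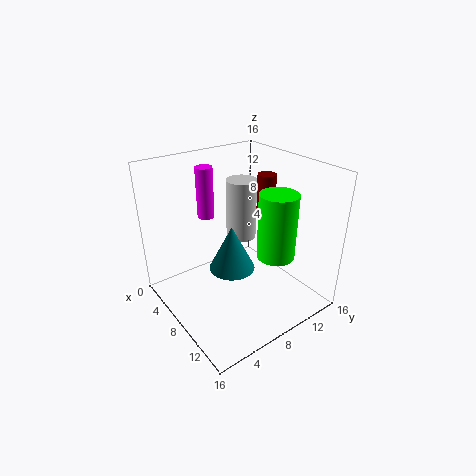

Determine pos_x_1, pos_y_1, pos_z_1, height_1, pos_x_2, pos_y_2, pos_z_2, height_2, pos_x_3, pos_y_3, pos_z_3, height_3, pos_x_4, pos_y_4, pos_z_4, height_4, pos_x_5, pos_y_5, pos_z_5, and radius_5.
pos_x_1 = 12, pos_y_1 = 10, pos_z_1 = 7, height_1 = 7, pos_x_2 = 9, pos_y_2 = 11, pos_z_2 = 11, height_2 = 4, pos_x_3 = 4, pos_y_3 = 10, pos_z_3 = 1, height_3 = 6, pos_x_4 = 3, pos_y_4 = 7, pos_z_4 = 9, height_4 = 6, pos_x_5 = 2, pos_y_5 = 13, pos_z_5 = 4, radius_5 = 2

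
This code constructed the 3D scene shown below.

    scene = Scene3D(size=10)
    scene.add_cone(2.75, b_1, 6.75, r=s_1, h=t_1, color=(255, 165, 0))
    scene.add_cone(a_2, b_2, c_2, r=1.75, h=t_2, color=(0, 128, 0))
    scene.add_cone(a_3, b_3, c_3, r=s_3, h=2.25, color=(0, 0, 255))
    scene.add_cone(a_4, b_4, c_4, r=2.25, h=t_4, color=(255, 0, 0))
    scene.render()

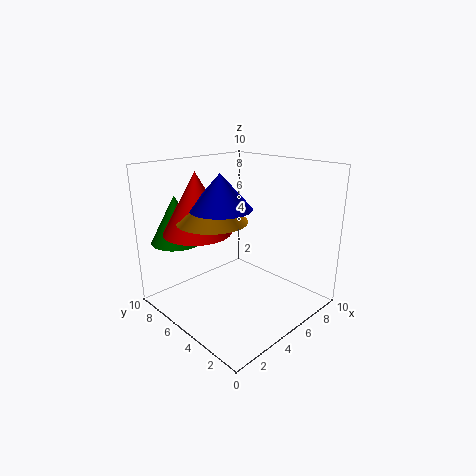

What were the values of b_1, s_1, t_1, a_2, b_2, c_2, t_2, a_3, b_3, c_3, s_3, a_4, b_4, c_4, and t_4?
b_1 = 5; s_1 = 2.25; t_1 = 2; a_2 = 2; b_2 = 8; c_2 = 4.75; t_2 = 3.25; a_3 = 3.25; b_3 = 4.75; c_3 = 7.5; s_3 = 2; a_4 = 2.5; b_4 = 6.25; c_4 = 5.75; t_4 = 4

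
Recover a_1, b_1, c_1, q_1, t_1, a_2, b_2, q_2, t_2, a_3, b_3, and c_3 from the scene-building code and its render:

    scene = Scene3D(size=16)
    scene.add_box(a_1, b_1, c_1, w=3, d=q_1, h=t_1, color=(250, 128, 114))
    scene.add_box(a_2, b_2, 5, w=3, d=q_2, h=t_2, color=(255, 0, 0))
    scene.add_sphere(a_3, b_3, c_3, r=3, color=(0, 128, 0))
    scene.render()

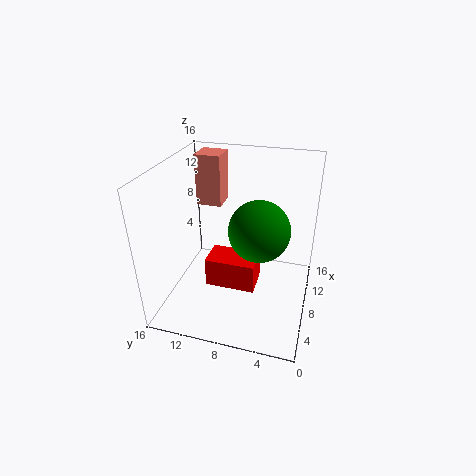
a_1 = 11
b_1 = 11
c_1 = 10
q_1 = 3
t_1 = 6
a_2 = 3
b_2 = 5
q_2 = 5
t_2 = 3
a_3 = 5
b_3 = 5
c_3 = 11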